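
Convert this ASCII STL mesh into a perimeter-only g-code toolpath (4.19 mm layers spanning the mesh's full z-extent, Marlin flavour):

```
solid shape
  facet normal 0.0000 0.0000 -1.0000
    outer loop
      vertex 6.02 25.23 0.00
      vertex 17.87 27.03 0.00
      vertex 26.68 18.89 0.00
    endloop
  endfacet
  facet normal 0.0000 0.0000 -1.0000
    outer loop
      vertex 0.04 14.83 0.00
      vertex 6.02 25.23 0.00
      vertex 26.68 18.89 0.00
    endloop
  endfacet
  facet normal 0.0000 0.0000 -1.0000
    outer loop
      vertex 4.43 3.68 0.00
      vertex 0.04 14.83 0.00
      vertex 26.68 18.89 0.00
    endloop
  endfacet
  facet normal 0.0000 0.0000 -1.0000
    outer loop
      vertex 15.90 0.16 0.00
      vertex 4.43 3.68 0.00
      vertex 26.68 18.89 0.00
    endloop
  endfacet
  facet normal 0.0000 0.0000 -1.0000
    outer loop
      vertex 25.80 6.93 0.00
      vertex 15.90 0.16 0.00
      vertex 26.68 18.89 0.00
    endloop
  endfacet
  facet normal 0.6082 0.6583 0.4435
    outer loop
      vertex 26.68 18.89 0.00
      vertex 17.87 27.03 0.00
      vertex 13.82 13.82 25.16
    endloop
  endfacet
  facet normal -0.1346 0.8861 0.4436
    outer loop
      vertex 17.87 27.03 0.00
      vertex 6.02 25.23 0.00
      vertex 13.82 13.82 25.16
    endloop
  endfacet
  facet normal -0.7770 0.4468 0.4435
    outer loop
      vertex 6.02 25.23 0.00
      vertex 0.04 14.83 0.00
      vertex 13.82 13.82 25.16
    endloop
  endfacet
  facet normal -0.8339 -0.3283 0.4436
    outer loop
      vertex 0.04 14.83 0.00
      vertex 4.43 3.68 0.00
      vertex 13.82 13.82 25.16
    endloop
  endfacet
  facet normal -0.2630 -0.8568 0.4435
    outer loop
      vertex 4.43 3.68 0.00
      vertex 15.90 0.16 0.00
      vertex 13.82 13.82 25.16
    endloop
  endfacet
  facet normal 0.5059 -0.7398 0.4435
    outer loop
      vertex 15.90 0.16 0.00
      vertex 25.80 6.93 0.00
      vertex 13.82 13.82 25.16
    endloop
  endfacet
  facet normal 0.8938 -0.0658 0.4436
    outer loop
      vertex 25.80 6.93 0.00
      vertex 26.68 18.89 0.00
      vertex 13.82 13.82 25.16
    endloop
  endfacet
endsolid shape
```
; perimeter-only toolpath
G21 ; units = mm
G90 ; absolute positioning
G28 ; home
; layer 1
G0 Z4.19
G0 X24.54 Y18.05
G1 X17.20 Y24.83
G1 X7.32 Y23.33
G1 X2.34 Y14.66
G1 X5.99 Y5.37
G1 X15.55 Y2.44
G1 X23.80 Y8.08
G1 X24.54 Y18.05
; layer 2
G0 Z8.39
G0 X22.39 Y17.20
G1 X16.52 Y22.63
G1 X8.62 Y21.43
G1 X4.63 Y14.49
G1 X7.56 Y7.06
G1 X15.21 Y4.71
G1 X21.81 Y9.23
G1 X22.39 Y17.20
; layer 3
G0 Z12.58
G0 X20.25 Y16.36
G1 X15.85 Y20.43
G1 X9.92 Y19.52
G1 X6.93 Y14.32
G1 X9.12 Y8.75
G1 X14.86 Y6.99
G1 X19.81 Y10.38
G1 X20.25 Y16.36
; layer 4
G0 Z16.77
G0 X18.11 Y15.51
G1 X15.17 Y18.22
G1 X11.22 Y17.62
G1 X9.23 Y14.16
G1 X10.69 Y10.44
G1 X14.51 Y9.27
G1 X17.81 Y11.52
G1 X18.11 Y15.51
; layer 5
G0 Z20.97
G0 X15.96 Y14.66
G1 X14.50 Y16.02
G1 X12.52 Y15.72
G1 X11.52 Y13.99
G1 X12.26 Y12.13
G1 X14.17 Y11.54
G1 X15.82 Y12.67
G1 X15.96 Y14.66
M2 ; end

The solid is a regular 7-sided pyramid, base circumscribed radius ≈ 13.8 mm, apex at z ≈ 25.2 mm. Slicing at Δz = 4.19 mm — 6 equal slices spanning the solid's height, so layer i sits at z = i·h/6 — gives 5 non-empty perimeters. Each is a 7-segment closed polygon; G0 lifts to the layer z and rapids to the start vertex, then G1 traces the edges. The cross-section shrinks linearly with z (the slice at the apex is degenerate and omitted).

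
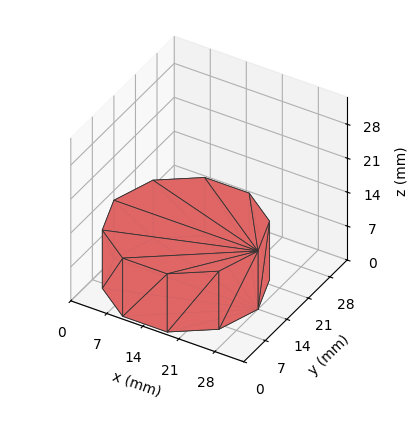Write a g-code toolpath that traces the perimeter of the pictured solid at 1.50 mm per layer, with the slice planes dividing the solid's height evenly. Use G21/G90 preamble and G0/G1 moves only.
Reading the render: the shape is a regular 10-sided prism (a cylinder approximated with 10 flat sides), circumscribed radius ≈ 14 mm, height ≈ 12 mm (dimensions read to the nearest mm from the axis ticks). For the g-code, the solid's height is divided into equal slices at the stated Δz and each level perimeter traced with G1 moves after a G0 lift.

; perimeter-only toolpath
G21 ; units = mm
G90 ; absolute positioning
G28 ; home
; layer 1
G0 Z1.50
G0 X28.00 Y14.00
G1 X25.33 Y22.23
G1 X18.33 Y27.31
G1 X9.67 Y27.31
G1 X2.67 Y22.23
G1 X0.00 Y14.00
G1 X2.67 Y5.77
G1 X9.67 Y0.69
G1 X18.33 Y0.69
G1 X25.33 Y5.77
G1 X28.00 Y14.00
; layer 2
G0 Z3.00
G0 X28.00 Y14.00
G1 X25.33 Y22.23
G1 X18.33 Y27.31
G1 X9.67 Y27.31
G1 X2.67 Y22.23
G1 X0.00 Y14.00
G1 X2.67 Y5.77
G1 X9.67 Y0.69
G1 X18.33 Y0.69
G1 X25.33 Y5.77
G1 X28.00 Y14.00
; layer 3
G0 Z4.50
G0 X28.00 Y14.00
G1 X25.33 Y22.23
G1 X18.33 Y27.31
G1 X9.67 Y27.31
G1 X2.67 Y22.23
G1 X0.00 Y14.00
G1 X2.67 Y5.77
G1 X9.67 Y0.69
G1 X18.33 Y0.69
G1 X25.33 Y5.77
G1 X28.00 Y14.00
; layer 4
G0 Z6.00
G0 X28.00 Y14.00
G1 X25.33 Y22.23
G1 X18.33 Y27.31
G1 X9.67 Y27.31
G1 X2.67 Y22.23
G1 X0.00 Y14.00
G1 X2.67 Y5.77
G1 X9.67 Y0.69
G1 X18.33 Y0.69
G1 X25.33 Y5.77
G1 X28.00 Y14.00
; layer 5
G0 Z7.50
G0 X28.00 Y14.00
G1 X25.33 Y22.23
G1 X18.33 Y27.31
G1 X9.67 Y27.31
G1 X2.67 Y22.23
G1 X0.00 Y14.00
G1 X2.67 Y5.77
G1 X9.67 Y0.69
G1 X18.33 Y0.69
G1 X25.33 Y5.77
G1 X28.00 Y14.00
; layer 6
G0 Z9.00
G0 X28.00 Y14.00
G1 X25.33 Y22.23
G1 X18.33 Y27.31
G1 X9.67 Y27.31
G1 X2.67 Y22.23
G1 X0.00 Y14.00
G1 X2.67 Y5.77
G1 X9.67 Y0.69
G1 X18.33 Y0.69
G1 X25.33 Y5.77
G1 X28.00 Y14.00
; layer 7
G0 Z10.50
G0 X28.00 Y14.00
G1 X25.33 Y22.23
G1 X18.33 Y27.31
G1 X9.67 Y27.31
G1 X2.67 Y22.23
G1 X0.00 Y14.00
G1 X2.67 Y5.77
G1 X9.67 Y0.69
G1 X18.33 Y0.69
G1 X25.33 Y5.77
G1 X28.00 Y14.00
; layer 8
G0 Z12.00
G0 X28.00 Y14.00
G1 X25.33 Y22.23
G1 X18.33 Y27.31
G1 X9.67 Y27.31
G1 X2.67 Y22.23
G1 X0.00 Y14.00
G1 X2.67 Y5.77
G1 X9.67 Y0.69
G1 X18.33 Y0.69
G1 X25.33 Y5.77
G1 X28.00 Y14.00
M2 ; end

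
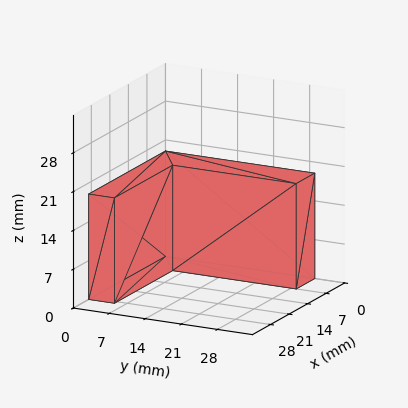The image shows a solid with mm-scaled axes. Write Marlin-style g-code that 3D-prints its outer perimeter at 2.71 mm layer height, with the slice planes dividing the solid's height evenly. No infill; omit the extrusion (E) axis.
Reading the render: the shape is an L-shaped prism: outer 29 × 29 mm, arm thicknesses ≈ 5 mm (horizontal) and 7 mm (vertical), extruded 19 mm in z (dimensions read to the nearest mm from the axis ticks). For the g-code, the solid's height is divided into equal slices at the stated Δz and each level perimeter traced with G1 moves after a G0 lift.

; perimeter-only toolpath
G21 ; units = mm
G90 ; absolute positioning
G28 ; home
; layer 1
G0 Z2.71
G0 X0.00 Y0.00
G1 X29.00 Y0.00
G1 X29.00 Y5.00
G1 X7.00 Y5.00
G1 X7.00 Y29.00
G1 X0.00 Y29.00
G1 X0.00 Y0.00
; layer 2
G0 Z5.43
G0 X0.00 Y0.00
G1 X29.00 Y0.00
G1 X29.00 Y5.00
G1 X7.00 Y5.00
G1 X7.00 Y29.00
G1 X0.00 Y29.00
G1 X0.00 Y0.00
; layer 3
G0 Z8.14
G0 X0.00 Y0.00
G1 X29.00 Y0.00
G1 X29.00 Y5.00
G1 X7.00 Y5.00
G1 X7.00 Y29.00
G1 X0.00 Y29.00
G1 X0.00 Y0.00
; layer 4
G0 Z10.86
G0 X0.00 Y0.00
G1 X29.00 Y0.00
G1 X29.00 Y5.00
G1 X7.00 Y5.00
G1 X7.00 Y29.00
G1 X0.00 Y29.00
G1 X0.00 Y0.00
; layer 5
G0 Z13.57
G0 X0.00 Y0.00
G1 X29.00 Y0.00
G1 X29.00 Y5.00
G1 X7.00 Y5.00
G1 X7.00 Y29.00
G1 X0.00 Y29.00
G1 X0.00 Y0.00
; layer 6
G0 Z16.29
G0 X0.00 Y0.00
G1 X29.00 Y0.00
G1 X29.00 Y5.00
G1 X7.00 Y5.00
G1 X7.00 Y29.00
G1 X0.00 Y29.00
G1 X0.00 Y0.00
; layer 7
G0 Z19.00
G0 X0.00 Y0.00
G1 X29.00 Y0.00
G1 X29.00 Y5.00
G1 X7.00 Y5.00
G1 X7.00 Y29.00
G1 X0.00 Y29.00
G1 X0.00 Y0.00
M2 ; end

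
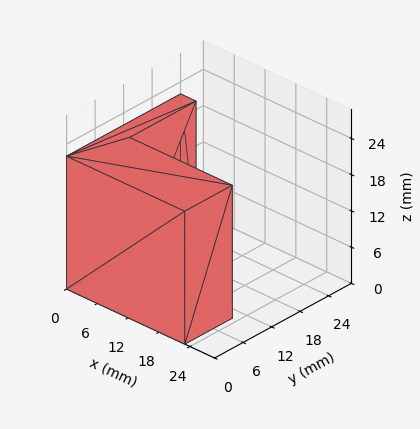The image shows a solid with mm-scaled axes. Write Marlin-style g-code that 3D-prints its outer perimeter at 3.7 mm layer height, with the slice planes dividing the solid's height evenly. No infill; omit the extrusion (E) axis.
Reading the render: the shape is an L-shaped prism: outer 23 × 24 mm, arm thicknesses ≈ 10 mm (horizontal) and 3 mm (vertical), extruded 22 mm in z (dimensions read to the nearest mm from the axis ticks). For the g-code, the solid's height is divided into equal slices at the stated Δz and each level perimeter traced with G1 moves after a G0 lift.

; perimeter-only toolpath
G21 ; units = mm
G90 ; absolute positioning
G28 ; home
; layer 1
G0 Z3.7
G0 X0.0 Y0.0
G1 X23.0 Y0.0
G1 X23.0 Y10.0
G1 X3.0 Y10.0
G1 X3.0 Y24.0
G1 X0.0 Y24.0
G1 X0.0 Y0.0
; layer 2
G0 Z7.3
G0 X0.0 Y0.0
G1 X23.0 Y0.0
G1 X23.0 Y10.0
G1 X3.0 Y10.0
G1 X3.0 Y24.0
G1 X0.0 Y24.0
G1 X0.0 Y0.0
; layer 3
G0 Z11.0
G0 X0.0 Y0.0
G1 X23.0 Y0.0
G1 X23.0 Y10.0
G1 X3.0 Y10.0
G1 X3.0 Y24.0
G1 X0.0 Y24.0
G1 X0.0 Y0.0
; layer 4
G0 Z14.7
G0 X0.0 Y0.0
G1 X23.0 Y0.0
G1 X23.0 Y10.0
G1 X3.0 Y10.0
G1 X3.0 Y24.0
G1 X0.0 Y24.0
G1 X0.0 Y0.0
; layer 5
G0 Z18.3
G0 X0.0 Y0.0
G1 X23.0 Y0.0
G1 X23.0 Y10.0
G1 X3.0 Y10.0
G1 X3.0 Y24.0
G1 X0.0 Y24.0
G1 X0.0 Y0.0
; layer 6
G0 Z22.0
G0 X0.0 Y0.0
G1 X23.0 Y0.0
G1 X23.0 Y10.0
G1 X3.0 Y10.0
G1 X3.0 Y24.0
G1 X0.0 Y24.0
G1 X0.0 Y0.0
M2 ; end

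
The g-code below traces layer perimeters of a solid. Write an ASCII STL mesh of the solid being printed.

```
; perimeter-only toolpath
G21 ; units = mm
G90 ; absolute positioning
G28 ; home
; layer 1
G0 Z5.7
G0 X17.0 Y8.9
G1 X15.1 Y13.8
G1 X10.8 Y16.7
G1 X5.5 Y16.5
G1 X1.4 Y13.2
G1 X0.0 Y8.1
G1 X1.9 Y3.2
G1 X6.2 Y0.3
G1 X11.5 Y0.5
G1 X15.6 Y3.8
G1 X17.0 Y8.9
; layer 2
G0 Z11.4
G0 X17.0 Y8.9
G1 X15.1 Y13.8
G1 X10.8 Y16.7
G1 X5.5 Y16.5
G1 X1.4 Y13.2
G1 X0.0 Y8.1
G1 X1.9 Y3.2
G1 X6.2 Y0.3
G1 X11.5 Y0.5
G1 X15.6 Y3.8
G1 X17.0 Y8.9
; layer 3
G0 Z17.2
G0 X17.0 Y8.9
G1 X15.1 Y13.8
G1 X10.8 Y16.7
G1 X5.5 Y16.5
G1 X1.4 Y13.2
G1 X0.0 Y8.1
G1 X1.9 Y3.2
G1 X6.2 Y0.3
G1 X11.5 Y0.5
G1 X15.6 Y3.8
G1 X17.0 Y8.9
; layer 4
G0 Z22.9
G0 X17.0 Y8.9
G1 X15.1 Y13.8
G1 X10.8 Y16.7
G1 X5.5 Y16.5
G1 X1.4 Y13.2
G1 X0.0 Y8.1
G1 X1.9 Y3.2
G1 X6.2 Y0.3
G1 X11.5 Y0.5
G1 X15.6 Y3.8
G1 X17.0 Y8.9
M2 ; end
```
solid part
  facet normal 0.0000 0.0000 -1.0000
    outer loop
      vertex 10.8 16.7 0.0
      vertex 15.1 13.8 0.0
      vertex 17.0 8.9 0.0
    endloop
  endfacet
  facet normal 0.0000 0.0000 -1.0000
    outer loop
      vertex 5.5 16.5 0.0
      vertex 10.8 16.7 0.0
      vertex 17.0 8.9 0.0
    endloop
  endfacet
  facet normal 0.0000 0.0000 -1.0000
    outer loop
      vertex 1.4 13.2 0.0
      vertex 5.5 16.5 0.0
      vertex 17.0 8.9 0.0
    endloop
  endfacet
  facet normal 0.0000 0.0000 -1.0000
    outer loop
      vertex 0.0 8.1 0.0
      vertex 1.4 13.2 0.0
      vertex 17.0 8.9 0.0
    endloop
  endfacet
  facet normal 0.0000 0.0000 -1.0000
    outer loop
      vertex 1.9 3.2 0.0
      vertex 0.0 8.1 0.0
      vertex 17.0 8.9 0.0
    endloop
  endfacet
  facet normal 0.0000 0.0000 -1.0000
    outer loop
      vertex 6.2 0.3 0.0
      vertex 1.9 3.2 0.0
      vertex 17.0 8.9 0.0
    endloop
  endfacet
  facet normal 0.0000 0.0000 -1.0000
    outer loop
      vertex 11.5 0.5 0.0
      vertex 6.2 0.3 0.0
      vertex 17.0 8.9 0.0
    endloop
  endfacet
  facet normal 0.0000 0.0000 -1.0000
    outer loop
      vertex 15.6 3.8 0.0
      vertex 11.5 0.5 0.0
      vertex 17.0 8.9 0.0
    endloop
  endfacet
  facet normal 0.0000 0.0000 1.0000
    outer loop
      vertex 17.0 8.9 22.9
      vertex 15.1 13.8 22.9
      vertex 10.8 16.7 22.9
    endloop
  endfacet
  facet normal 0.0000 0.0000 1.0000
    outer loop
      vertex 17.0 8.9 22.9
      vertex 10.8 16.7 22.9
      vertex 5.5 16.5 22.9
    endloop
  endfacet
  facet normal 0.0000 0.0000 1.0000
    outer loop
      vertex 17.0 8.9 22.9
      vertex 5.5 16.5 22.9
      vertex 1.4 13.2 22.9
    endloop
  endfacet
  facet normal 0.0000 0.0000 1.0000
    outer loop
      vertex 17.0 8.9 22.9
      vertex 1.4 13.2 22.9
      vertex 0.0 8.1 22.9
    endloop
  endfacet
  facet normal 0.0000 0.0000 1.0000
    outer loop
      vertex 17.0 8.9 22.9
      vertex 0.0 8.1 22.9
      vertex 1.9 3.2 22.9
    endloop
  endfacet
  facet normal 0.0000 0.0000 1.0000
    outer loop
      vertex 17.0 8.9 22.9
      vertex 1.9 3.2 22.9
      vertex 6.2 0.3 22.9
    endloop
  endfacet
  facet normal 0.0000 0.0000 1.0000
    outer loop
      vertex 17.0 8.9 22.9
      vertex 6.2 0.3 22.9
      vertex 11.5 0.5 22.9
    endloop
  endfacet
  facet normal 0.0000 0.0000 1.0000
    outer loop
      vertex 17.0 8.9 22.9
      vertex 11.5 0.5 22.9
      vertex 15.6 3.8 22.9
    endloop
  endfacet
  facet normal 0.9324 0.3615 0.0000
    outer loop
      vertex 17.0 8.9 0.0
      vertex 15.1 13.8 0.0
      vertex 15.1 13.8 22.9
    endloop
  endfacet
  facet normal 0.9324 0.3615 0.0000
    outer loop
      vertex 17.0 8.9 0.0
      vertex 15.1 13.8 22.9
      vertex 17.0 8.9 22.9
    endloop
  endfacet
  facet normal 0.5591 0.8291 0.0000
    outer loop
      vertex 15.1 13.8 0.0
      vertex 10.8 16.7 0.0
      vertex 10.8 16.7 22.9
    endloop
  endfacet
  facet normal 0.5591 0.8291 0.0000
    outer loop
      vertex 15.1 13.8 0.0
      vertex 10.8 16.7 22.9
      vertex 15.1 13.8 22.9
    endloop
  endfacet
  facet normal -0.0377 0.9993 0.0000
    outer loop
      vertex 10.8 16.7 0.0
      vertex 5.5 16.5 0.0
      vertex 5.5 16.5 22.9
    endloop
  endfacet
  facet normal -0.0377 0.9993 0.0000
    outer loop
      vertex 10.8 16.7 0.0
      vertex 5.5 16.5 22.9
      vertex 10.8 16.7 22.9
    endloop
  endfacet
  facet normal -0.6270 0.7790 0.0000
    outer loop
      vertex 5.5 16.5 0.0
      vertex 1.4 13.2 0.0
      vertex 1.4 13.2 22.9
    endloop
  endfacet
  facet normal -0.6270 0.7790 0.0000
    outer loop
      vertex 5.5 16.5 0.0
      vertex 1.4 13.2 22.9
      vertex 5.5 16.5 22.9
    endloop
  endfacet
  facet normal -0.9643 0.2647 0.0000
    outer loop
      vertex 1.4 13.2 0.0
      vertex 0.0 8.1 0.0
      vertex 0.0 8.1 22.9
    endloop
  endfacet
  facet normal -0.9643 0.2647 0.0000
    outer loop
      vertex 1.4 13.2 0.0
      vertex 0.0 8.1 22.9
      vertex 1.4 13.2 22.9
    endloop
  endfacet
  facet normal -0.9324 -0.3615 0.0000
    outer loop
      vertex 0.0 8.1 0.0
      vertex 1.9 3.2 0.0
      vertex 1.9 3.2 22.9
    endloop
  endfacet
  facet normal -0.9324 -0.3615 0.0000
    outer loop
      vertex 0.0 8.1 0.0
      vertex 1.9 3.2 22.9
      vertex 0.0 8.1 22.9
    endloop
  endfacet
  facet normal -0.5591 -0.8291 0.0000
    outer loop
      vertex 1.9 3.2 0.0
      vertex 6.2 0.3 0.0
      vertex 6.2 0.3 22.9
    endloop
  endfacet
  facet normal -0.5591 -0.8291 0.0000
    outer loop
      vertex 1.9 3.2 0.0
      vertex 6.2 0.3 22.9
      vertex 1.9 3.2 22.9
    endloop
  endfacet
  facet normal 0.0377 -0.9993 0.0000
    outer loop
      vertex 6.2 0.3 0.0
      vertex 11.5 0.5 0.0
      vertex 11.5 0.5 22.9
    endloop
  endfacet
  facet normal 0.0377 -0.9993 0.0000
    outer loop
      vertex 6.2 0.3 0.0
      vertex 11.5 0.5 22.9
      vertex 6.2 0.3 22.9
    endloop
  endfacet
  facet normal 0.6270 -0.7790 0.0000
    outer loop
      vertex 11.5 0.5 0.0
      vertex 15.6 3.8 0.0
      vertex 15.6 3.8 22.9
    endloop
  endfacet
  facet normal 0.6270 -0.7790 0.0000
    outer loop
      vertex 11.5 0.5 0.0
      vertex 15.6 3.8 22.9
      vertex 11.5 0.5 22.9
    endloop
  endfacet
  facet normal 0.9643 -0.2647 0.0000
    outer loop
      vertex 15.6 3.8 0.0
      vertex 17.0 8.9 0.0
      vertex 17.0 8.9 22.9
    endloop
  endfacet
  facet normal 0.9643 -0.2647 0.0000
    outer loop
      vertex 15.6 3.8 0.0
      vertex 17.0 8.9 22.9
      vertex 15.6 3.8 22.9
    endloop
  endfacet
endsolid part

The G0 Z moves step by Δz≈5.7 mm. Every layer's G1 loop is the same polygon, so the solid is a straight extrusion of it from z=0 to z≈22.9. Closing with flat bottom and top caps and triangulating gives 36 facets — a regular 10-sided prism (a cylinder approximated with 10 flat sides), circumscribed radius ≈ 8.5 mm, height ≈ 22.9 mm.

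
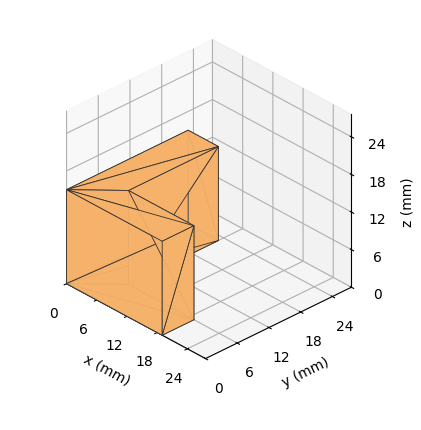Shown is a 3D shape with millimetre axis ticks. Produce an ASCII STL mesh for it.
Reading the render: the shape is an L-shaped prism: outer 19 × 23 mm, arm thicknesses ≈ 6 mm (horizontal) and 6 mm (vertical), extruded 15 mm in z (dimensions read to the nearest mm from the axis ticks). For the STL, each face is triangulated and given an outward normal.

solid part
  facet normal 0.0000 0.0000 -1.0000
    outer loop
      vertex 19.0 6.0 0.0
      vertex 19.0 0.0 0.0
      vertex 0.0 0.0 0.0
    endloop
  endfacet
  facet normal 0.0000 0.0000 -1.0000
    outer loop
      vertex 6.0 6.0 0.0
      vertex 19.0 6.0 0.0
      vertex 0.0 0.0 0.0
    endloop
  endfacet
  facet normal 0.0000 0.0000 -1.0000
    outer loop
      vertex 6.0 23.0 0.0
      vertex 6.0 6.0 0.0
      vertex 0.0 0.0 0.0
    endloop
  endfacet
  facet normal 0.0000 0.0000 -1.0000
    outer loop
      vertex 0.0 23.0 0.0
      vertex 6.0 23.0 0.0
      vertex 0.0 0.0 0.0
    endloop
  endfacet
  facet normal 0.0000 0.0000 1.0000
    outer loop
      vertex 0.0 0.0 15.0
      vertex 19.0 0.0 15.0
      vertex 19.0 6.0 15.0
    endloop
  endfacet
  facet normal 0.0000 0.0000 1.0000
    outer loop
      vertex 0.0 0.0 15.0
      vertex 19.0 6.0 15.0
      vertex 6.0 6.0 15.0
    endloop
  endfacet
  facet normal 0.0000 0.0000 1.0000
    outer loop
      vertex 0.0 0.0 15.0
      vertex 6.0 6.0 15.0
      vertex 6.0 23.0 15.0
    endloop
  endfacet
  facet normal 0.0000 0.0000 1.0000
    outer loop
      vertex 0.0 0.0 15.0
      vertex 6.0 23.0 15.0
      vertex 0.0 23.0 15.0
    endloop
  endfacet
  facet normal 0.0000 -1.0000 0.0000
    outer loop
      vertex 0.0 0.0 0.0
      vertex 19.0 0.0 0.0
      vertex 19.0 0.0 15.0
    endloop
  endfacet
  facet normal 0.0000 -1.0000 0.0000
    outer loop
      vertex 0.0 0.0 0.0
      vertex 19.0 0.0 15.0
      vertex 0.0 0.0 15.0
    endloop
  endfacet
  facet normal 1.0000 0.0000 0.0000
    outer loop
      vertex 19.0 0.0 0.0
      vertex 19.0 6.0 0.0
      vertex 19.0 6.0 15.0
    endloop
  endfacet
  facet normal 1.0000 0.0000 0.0000
    outer loop
      vertex 19.0 0.0 0.0
      vertex 19.0 6.0 15.0
      vertex 19.0 0.0 15.0
    endloop
  endfacet
  facet normal 0.0000 1.0000 0.0000
    outer loop
      vertex 19.0 6.0 0.0
      vertex 6.0 6.0 0.0
      vertex 6.0 6.0 15.0
    endloop
  endfacet
  facet normal 0.0000 1.0000 0.0000
    outer loop
      vertex 19.0 6.0 0.0
      vertex 6.0 6.0 15.0
      vertex 19.0 6.0 15.0
    endloop
  endfacet
  facet normal 1.0000 0.0000 0.0000
    outer loop
      vertex 6.0 6.0 0.0
      vertex 6.0 23.0 0.0
      vertex 6.0 23.0 15.0
    endloop
  endfacet
  facet normal 1.0000 0.0000 0.0000
    outer loop
      vertex 6.0 6.0 0.0
      vertex 6.0 23.0 15.0
      vertex 6.0 6.0 15.0
    endloop
  endfacet
  facet normal 0.0000 1.0000 0.0000
    outer loop
      vertex 6.0 23.0 0.0
      vertex 0.0 23.0 0.0
      vertex 0.0 23.0 15.0
    endloop
  endfacet
  facet normal 0.0000 1.0000 0.0000
    outer loop
      vertex 6.0 23.0 0.0
      vertex 0.0 23.0 15.0
      vertex 6.0 23.0 15.0
    endloop
  endfacet
  facet normal -1.0000 0.0000 0.0000
    outer loop
      vertex 0.0 23.0 0.0
      vertex 0.0 0.0 0.0
      vertex 0.0 0.0 15.0
    endloop
  endfacet
  facet normal -1.0000 0.0000 0.0000
    outer loop
      vertex 0.0 23.0 0.0
      vertex 0.0 0.0 15.0
      vertex 0.0 23.0 15.0
    endloop
  endfacet
endsolid part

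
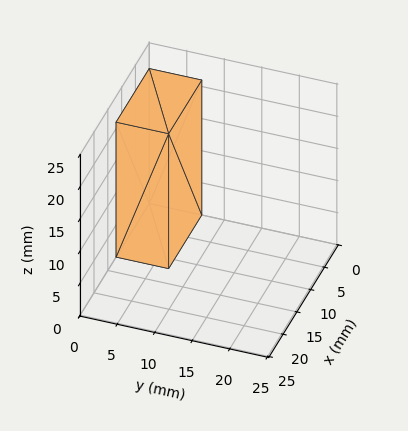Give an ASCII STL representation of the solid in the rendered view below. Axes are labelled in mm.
Reading the render: the shape is a rectangular box, roughly 12 × 7 mm footprint and 21 mm tall (dimensions read to the nearest mm from the axis ticks). For the STL, each face is triangulated and given an outward normal.

solid part
  facet normal 0.0000 0.0000 -1.0000
    outer loop
      vertex 12.00 7.00 0.00
      vertex 12.00 0.00 0.00
      vertex 0.00 0.00 0.00
    endloop
  endfacet
  facet normal 0.0000 0.0000 -1.0000
    outer loop
      vertex 0.00 7.00 0.00
      vertex 12.00 7.00 0.00
      vertex 0.00 0.00 0.00
    endloop
  endfacet
  facet normal 0.0000 0.0000 1.0000
    outer loop
      vertex 0.00 0.00 21.00
      vertex 12.00 0.00 21.00
      vertex 12.00 7.00 21.00
    endloop
  endfacet
  facet normal 0.0000 0.0000 1.0000
    outer loop
      vertex 0.00 0.00 21.00
      vertex 12.00 7.00 21.00
      vertex 0.00 7.00 21.00
    endloop
  endfacet
  facet normal 0.0000 -1.0000 0.0000
    outer loop
      vertex 0.00 0.00 0.00
      vertex 12.00 0.00 0.00
      vertex 12.00 0.00 21.00
    endloop
  endfacet
  facet normal 0.0000 -1.0000 0.0000
    outer loop
      vertex 0.00 0.00 0.00
      vertex 12.00 0.00 21.00
      vertex 0.00 0.00 21.00
    endloop
  endfacet
  facet normal 0.0000 1.0000 0.0000
    outer loop
      vertex 12.00 7.00 21.00
      vertex 12.00 7.00 0.00
      vertex 0.00 7.00 0.00
    endloop
  endfacet
  facet normal 0.0000 1.0000 0.0000
    outer loop
      vertex 0.00 7.00 21.00
      vertex 12.00 7.00 21.00
      vertex 0.00 7.00 0.00
    endloop
  endfacet
  facet normal -1.0000 0.0000 0.0000
    outer loop
      vertex 0.00 7.00 21.00
      vertex 0.00 7.00 0.00
      vertex 0.00 0.00 0.00
    endloop
  endfacet
  facet normal -1.0000 0.0000 0.0000
    outer loop
      vertex 0.00 0.00 21.00
      vertex 0.00 7.00 21.00
      vertex 0.00 0.00 0.00
    endloop
  endfacet
  facet normal 1.0000 0.0000 0.0000
    outer loop
      vertex 12.00 0.00 0.00
      vertex 12.00 7.00 0.00
      vertex 12.00 7.00 21.00
    endloop
  endfacet
  facet normal 1.0000 0.0000 0.0000
    outer loop
      vertex 12.00 0.00 0.00
      vertex 12.00 7.00 21.00
      vertex 12.00 0.00 21.00
    endloop
  endfacet
endsolid part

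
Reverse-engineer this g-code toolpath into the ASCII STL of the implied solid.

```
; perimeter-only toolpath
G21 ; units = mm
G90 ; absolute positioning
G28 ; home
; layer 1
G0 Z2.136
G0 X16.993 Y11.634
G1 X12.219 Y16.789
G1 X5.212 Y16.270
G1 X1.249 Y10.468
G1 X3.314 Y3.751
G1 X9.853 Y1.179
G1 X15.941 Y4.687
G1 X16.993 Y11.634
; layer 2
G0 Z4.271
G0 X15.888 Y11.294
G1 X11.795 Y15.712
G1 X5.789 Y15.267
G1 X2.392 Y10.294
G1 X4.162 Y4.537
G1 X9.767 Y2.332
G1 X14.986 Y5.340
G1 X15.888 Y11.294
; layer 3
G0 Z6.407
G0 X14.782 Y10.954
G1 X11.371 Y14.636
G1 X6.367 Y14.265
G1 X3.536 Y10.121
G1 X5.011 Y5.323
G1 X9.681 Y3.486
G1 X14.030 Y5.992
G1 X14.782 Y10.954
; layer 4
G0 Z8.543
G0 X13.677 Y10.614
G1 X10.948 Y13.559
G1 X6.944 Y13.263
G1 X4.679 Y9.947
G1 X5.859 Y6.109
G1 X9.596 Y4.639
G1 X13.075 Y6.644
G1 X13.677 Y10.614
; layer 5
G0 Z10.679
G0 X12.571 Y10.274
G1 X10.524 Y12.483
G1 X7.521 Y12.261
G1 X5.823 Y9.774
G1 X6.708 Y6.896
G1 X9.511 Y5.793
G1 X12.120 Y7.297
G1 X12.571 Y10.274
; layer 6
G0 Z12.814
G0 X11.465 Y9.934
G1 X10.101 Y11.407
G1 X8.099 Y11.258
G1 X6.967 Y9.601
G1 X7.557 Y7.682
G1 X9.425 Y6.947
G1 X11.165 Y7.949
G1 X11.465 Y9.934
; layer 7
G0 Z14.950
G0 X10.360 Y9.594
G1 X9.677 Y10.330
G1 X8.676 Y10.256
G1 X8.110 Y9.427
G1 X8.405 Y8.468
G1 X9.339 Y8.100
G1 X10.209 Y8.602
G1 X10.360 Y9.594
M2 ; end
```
solid part
  facet normal 0.0000 0.0000 -1.0000
    outer loop
      vertex 4.634 17.272 0.000
      vertex 12.642 17.865 0.000
      vertex 18.099 11.974 0.000
    endloop
  endfacet
  facet normal 0.0000 0.0000 -1.0000
    outer loop
      vertex 0.105 10.641 0.000
      vertex 4.634 17.272 0.000
      vertex 18.099 11.974 0.000
    endloop
  endfacet
  facet normal 0.0000 0.0000 -1.0000
    outer loop
      vertex 2.465 2.965 0.000
      vertex 0.105 10.641 0.000
      vertex 18.099 11.974 0.000
    endloop
  endfacet
  facet normal 0.0000 0.0000 -1.0000
    outer loop
      vertex 9.938 0.025 0.000
      vertex 2.465 2.965 0.000
      vertex 18.099 11.974 0.000
    endloop
  endfacet
  facet normal 0.0000 0.0000 -1.0000
    outer loop
      vertex 16.896 4.035 0.000
      vertex 9.938 0.025 0.000
      vertex 18.099 11.974 0.000
    endloop
  endfacet
  facet normal 0.6593 0.6107 0.4385
    outer loop
      vertex 18.099 11.974 0.000
      vertex 12.642 17.865 0.000
      vertex 9.254 9.254 17.086
    endloop
  endfacet
  facet normal -0.0664 0.8963 0.4385
    outer loop
      vertex 12.642 17.865 0.000
      vertex 4.634 17.272 0.000
      vertex 9.254 9.254 17.086
    endloop
  endfacet
  facet normal -0.7421 0.5069 0.4385
    outer loop
      vertex 4.634 17.272 0.000
      vertex 0.105 10.641 0.000
      vertex 9.254 9.254 17.086
    endloop
  endfacet
  facet normal -0.8590 -0.2641 0.4385
    outer loop
      vertex 0.105 10.641 0.000
      vertex 2.465 2.965 0.000
      vertex 9.254 9.254 17.086
    endloop
  endfacet
  facet normal -0.3290 -0.8363 0.4386
    outer loop
      vertex 2.465 2.965 0.000
      vertex 9.938 0.025 0.000
      vertex 9.254 9.254 17.086
    endloop
  endfacet
  facet normal 0.4487 -0.7787 0.4386
    outer loop
      vertex 9.938 0.025 0.000
      vertex 16.896 4.035 0.000
      vertex 9.254 9.254 17.086
    endloop
  endfacet
  facet normal 0.8886 -0.1346 0.4386
    outer loop
      vertex 16.896 4.035 0.000
      vertex 18.099 11.974 0.000
      vertex 9.254 9.254 17.086
    endloop
  endfacet
endsolid part

The G0 Z moves step by Δz≈2.136 mm. The G1 loops shrink linearly with z, so the solid tapers from its base footprint up to z≈17.1. Closing with a flat bottom cap and the tapered top and triangulating gives 12 facets — a regular 7-sided pyramid, base circumscribed radius ≈ 9.25 mm, apex at z ≈ 17.1 mm.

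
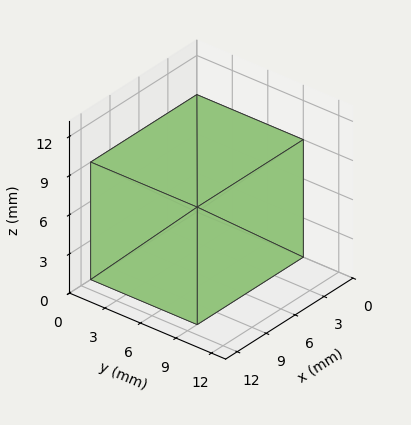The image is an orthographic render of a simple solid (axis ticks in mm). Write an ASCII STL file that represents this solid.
Reading the render: the shape is a rectangular box, roughly 11 × 9 mm footprint and 9 mm tall (dimensions read to the nearest mm from the axis ticks). For the STL, each face is triangulated and given an outward normal.

solid part
  facet normal 0.0000 0.0000 -1.0000
    outer loop
      vertex 11.0 9.0 0.0
      vertex 11.0 0.0 0.0
      vertex 0.0 0.0 0.0
    endloop
  endfacet
  facet normal 0.0000 0.0000 -1.0000
    outer loop
      vertex 0.0 9.0 0.0
      vertex 11.0 9.0 0.0
      vertex 0.0 0.0 0.0
    endloop
  endfacet
  facet normal 0.0000 0.0000 1.0000
    outer loop
      vertex 0.0 0.0 9.0
      vertex 11.0 0.0 9.0
      vertex 11.0 9.0 9.0
    endloop
  endfacet
  facet normal 0.0000 0.0000 1.0000
    outer loop
      vertex 0.0 0.0 9.0
      vertex 11.0 9.0 9.0
      vertex 0.0 9.0 9.0
    endloop
  endfacet
  facet normal 0.0000 -1.0000 0.0000
    outer loop
      vertex 0.0 0.0 0.0
      vertex 11.0 0.0 0.0
      vertex 11.0 0.0 9.0
    endloop
  endfacet
  facet normal 0.0000 -1.0000 0.0000
    outer loop
      vertex 0.0 0.0 0.0
      vertex 11.0 0.0 9.0
      vertex 0.0 0.0 9.0
    endloop
  endfacet
  facet normal 0.0000 1.0000 0.0000
    outer loop
      vertex 11.0 9.0 9.0
      vertex 11.0 9.0 0.0
      vertex 0.0 9.0 0.0
    endloop
  endfacet
  facet normal 0.0000 1.0000 0.0000
    outer loop
      vertex 0.0 9.0 9.0
      vertex 11.0 9.0 9.0
      vertex 0.0 9.0 0.0
    endloop
  endfacet
  facet normal -1.0000 0.0000 0.0000
    outer loop
      vertex 0.0 9.0 9.0
      vertex 0.0 9.0 0.0
      vertex 0.0 0.0 0.0
    endloop
  endfacet
  facet normal -1.0000 0.0000 0.0000
    outer loop
      vertex 0.0 0.0 9.0
      vertex 0.0 9.0 9.0
      vertex 0.0 0.0 0.0
    endloop
  endfacet
  facet normal 1.0000 0.0000 0.0000
    outer loop
      vertex 11.0 0.0 0.0
      vertex 11.0 9.0 0.0
      vertex 11.0 9.0 9.0
    endloop
  endfacet
  facet normal 1.0000 0.0000 0.0000
    outer loop
      vertex 11.0 0.0 0.0
      vertex 11.0 9.0 9.0
      vertex 11.0 0.0 9.0
    endloop
  endfacet
endsolid part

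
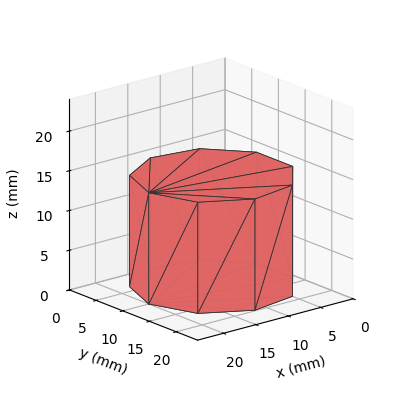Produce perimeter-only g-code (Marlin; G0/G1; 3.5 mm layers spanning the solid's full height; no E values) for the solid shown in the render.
Reading the render: the shape is a regular 9-sided prism (a cylinder approximated with 9 flat sides), circumscribed radius ≈ 10 mm, height ≈ 14 mm (dimensions read to the nearest mm from the axis ticks). For the g-code, the solid's height is divided into equal slices at the stated Δz and each level perimeter traced with G1 moves after a G0 lift.

; perimeter-only toolpath
G21 ; units = mm
G90 ; absolute positioning
G28 ; home
; layer 1
G0 Z3.5
G0 X20.0 Y10.0
G1 X17.7 Y16.4
G1 X11.7 Y19.8
G1 X5.0 Y18.7
G1 X0.6 Y13.4
G1 X0.6 Y6.6
G1 X5.0 Y1.3
G1 X11.7 Y0.2
G1 X17.7 Y3.6
G1 X20.0 Y10.0
; layer 2
G0 Z7.0
G0 X20.0 Y10.0
G1 X17.7 Y16.4
G1 X11.7 Y19.8
G1 X5.0 Y18.7
G1 X0.6 Y13.4
G1 X0.6 Y6.6
G1 X5.0 Y1.3
G1 X11.7 Y0.2
G1 X17.7 Y3.6
G1 X20.0 Y10.0
; layer 3
G0 Z10.5
G0 X20.0 Y10.0
G1 X17.7 Y16.4
G1 X11.7 Y19.8
G1 X5.0 Y18.7
G1 X0.6 Y13.4
G1 X0.6 Y6.6
G1 X5.0 Y1.3
G1 X11.7 Y0.2
G1 X17.7 Y3.6
G1 X20.0 Y10.0
; layer 4
G0 Z14.0
G0 X20.0 Y10.0
G1 X17.7 Y16.4
G1 X11.7 Y19.8
G1 X5.0 Y18.7
G1 X0.6 Y13.4
G1 X0.6 Y6.6
G1 X5.0 Y1.3
G1 X11.7 Y0.2
G1 X17.7 Y3.6
G1 X20.0 Y10.0
M2 ; end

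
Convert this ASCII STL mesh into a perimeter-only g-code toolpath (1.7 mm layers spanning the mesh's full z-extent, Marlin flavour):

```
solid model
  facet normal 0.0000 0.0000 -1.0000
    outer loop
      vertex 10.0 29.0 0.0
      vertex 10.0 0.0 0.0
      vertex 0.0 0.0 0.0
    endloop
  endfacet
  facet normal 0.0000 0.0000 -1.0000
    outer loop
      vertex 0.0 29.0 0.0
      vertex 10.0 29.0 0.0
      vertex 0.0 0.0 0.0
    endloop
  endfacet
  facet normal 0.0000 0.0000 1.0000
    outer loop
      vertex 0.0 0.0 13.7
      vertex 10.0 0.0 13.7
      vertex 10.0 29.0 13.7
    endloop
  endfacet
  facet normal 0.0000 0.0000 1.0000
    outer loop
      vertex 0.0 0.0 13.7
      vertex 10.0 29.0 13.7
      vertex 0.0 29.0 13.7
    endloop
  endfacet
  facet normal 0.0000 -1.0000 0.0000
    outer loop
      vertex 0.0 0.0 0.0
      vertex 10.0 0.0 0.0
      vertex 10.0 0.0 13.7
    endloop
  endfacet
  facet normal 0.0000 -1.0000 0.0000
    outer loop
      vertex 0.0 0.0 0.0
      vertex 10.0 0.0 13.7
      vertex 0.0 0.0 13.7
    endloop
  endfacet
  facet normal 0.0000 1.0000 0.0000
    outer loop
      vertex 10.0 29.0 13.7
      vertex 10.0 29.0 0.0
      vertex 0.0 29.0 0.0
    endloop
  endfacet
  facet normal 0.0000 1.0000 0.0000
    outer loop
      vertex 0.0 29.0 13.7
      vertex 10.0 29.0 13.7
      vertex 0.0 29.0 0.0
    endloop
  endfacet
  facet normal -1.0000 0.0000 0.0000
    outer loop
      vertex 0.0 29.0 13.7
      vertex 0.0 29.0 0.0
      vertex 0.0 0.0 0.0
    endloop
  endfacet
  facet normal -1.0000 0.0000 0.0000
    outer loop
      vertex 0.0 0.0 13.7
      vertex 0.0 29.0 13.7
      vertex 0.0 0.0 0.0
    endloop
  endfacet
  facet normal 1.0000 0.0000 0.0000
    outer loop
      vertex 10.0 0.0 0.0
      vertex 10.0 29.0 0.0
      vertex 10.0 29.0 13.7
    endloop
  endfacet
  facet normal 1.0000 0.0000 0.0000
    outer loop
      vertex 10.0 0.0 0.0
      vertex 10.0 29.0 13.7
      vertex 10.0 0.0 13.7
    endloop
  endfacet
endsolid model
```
; perimeter-only toolpath
G21 ; units = mm
G90 ; absolute positioning
G28 ; home
; layer 1
G0 Z1.7
G0 X0.0 Y0.0
G1 X10.0 Y0.0
G1 X10.0 Y29.0
G1 X0.0 Y29.0
G1 X0.0 Y0.0
; layer 2
G0 Z3.4
G0 X0.0 Y0.0
G1 X10.0 Y0.0
G1 X10.0 Y29.0
G1 X0.0 Y29.0
G1 X0.0 Y0.0
; layer 3
G0 Z5.1
G0 X0.0 Y0.0
G1 X10.0 Y0.0
G1 X10.0 Y29.0
G1 X0.0 Y29.0
G1 X0.0 Y0.0
; layer 4
G0 Z6.8
G0 X0.0 Y0.0
G1 X10.0 Y0.0
G1 X10.0 Y29.0
G1 X0.0 Y29.0
G1 X0.0 Y0.0
; layer 5
G0 Z8.6
G0 X0.0 Y0.0
G1 X10.0 Y0.0
G1 X10.0 Y29.0
G1 X0.0 Y29.0
G1 X0.0 Y0.0
; layer 6
G0 Z10.3
G0 X0.0 Y0.0
G1 X10.0 Y0.0
G1 X10.0 Y29.0
G1 X0.0 Y29.0
G1 X0.0 Y0.0
; layer 7
G0 Z12.0
G0 X0.0 Y0.0
G1 X10.0 Y0.0
G1 X10.0 Y29.0
G1 X0.0 Y29.0
G1 X0.0 Y0.0
; layer 8
G0 Z13.7
G0 X0.0 Y0.0
G1 X10.0 Y0.0
G1 X10.0 Y29.0
G1 X0.0 Y29.0
G1 X0.0 Y0.0
M2 ; end

The solid is a rectangular box, roughly 10 × 29 mm footprint and 13.7 mm tall. Slicing at Δz = 1.7 mm — 8 equal slices spanning the solid's height, so layer i sits at z = i·h/8 — gives 8 non-empty perimeters. Each is a 4-segment closed polygon; G0 lifts to the layer z and rapids to the start vertex, then G1 traces the edges.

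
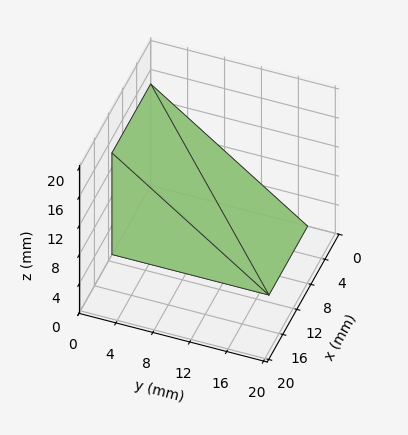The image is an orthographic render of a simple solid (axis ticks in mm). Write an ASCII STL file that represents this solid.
Reading the render: the shape is a wedge (ramp): 11 × 17 mm base, rising to 14 mm along the y=0 edge and sloping linearly to z=0 at y=17 (dimensions read to the nearest mm from the axis ticks). For the STL, each face is triangulated and given an outward normal.

solid part
  facet normal 0.0000 0.0000 -1.0000
    outer loop
      vertex 11.00 17.00 0.00
      vertex 11.00 0.00 0.00
      vertex 0.00 0.00 0.00
    endloop
  endfacet
  facet normal 0.0000 0.0000 -1.0000
    outer loop
      vertex 0.00 17.00 0.00
      vertex 11.00 17.00 0.00
      vertex 0.00 0.00 0.00
    endloop
  endfacet
  facet normal 0.0000 -1.0000 0.0000
    outer loop
      vertex 0.00 0.00 0.00
      vertex 11.00 0.00 0.00
      vertex 11.00 0.00 14.00
    endloop
  endfacet
  facet normal 0.0000 -1.0000 0.0000
    outer loop
      vertex 0.00 0.00 0.00
      vertex 11.00 0.00 14.00
      vertex 0.00 0.00 14.00
    endloop
  endfacet
  facet normal 0.0000 0.6357 0.7719
    outer loop
      vertex 0.00 0.00 14.00
      vertex 11.00 0.00 14.00
      vertex 11.00 17.00 0.00
    endloop
  endfacet
  facet normal 0.0000 0.6357 0.7719
    outer loop
      vertex 0.00 0.00 14.00
      vertex 11.00 17.00 0.00
      vertex 0.00 17.00 0.00
    endloop
  endfacet
  facet normal -1.0000 0.0000 0.0000
    outer loop
      vertex 0.00 0.00 14.00
      vertex 0.00 17.00 0.00
      vertex 0.00 0.00 0.00
    endloop
  endfacet
  facet normal 1.0000 0.0000 0.0000
    outer loop
      vertex 11.00 0.00 0.00
      vertex 11.00 17.00 0.00
      vertex 11.00 0.00 14.00
    endloop
  endfacet
endsolid part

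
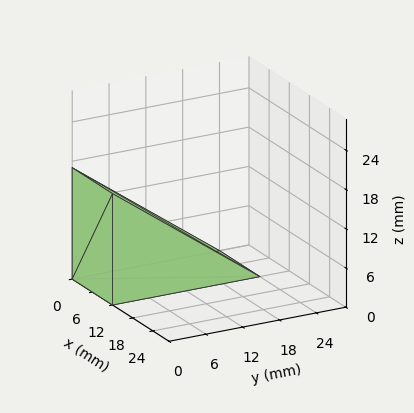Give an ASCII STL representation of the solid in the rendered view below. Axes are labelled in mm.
Reading the render: the shape is a wedge (ramp): 12 × 24 mm base, rising to 17 mm along the y=0 edge and sloping linearly to z=0 at y=24 (dimensions read to the nearest mm from the axis ticks). For the STL, each face is triangulated and given an outward normal.

solid part
  facet normal 0.0000 0.0000 -1.0000
    outer loop
      vertex 12.0 24.0 0.0
      vertex 12.0 0.0 0.0
      vertex 0.0 0.0 0.0
    endloop
  endfacet
  facet normal 0.0000 0.0000 -1.0000
    outer loop
      vertex 0.0 24.0 0.0
      vertex 12.0 24.0 0.0
      vertex 0.0 0.0 0.0
    endloop
  endfacet
  facet normal 0.0000 -1.0000 0.0000
    outer loop
      vertex 0.0 0.0 0.0
      vertex 12.0 0.0 0.0
      vertex 12.0 0.0 17.0
    endloop
  endfacet
  facet normal 0.0000 -1.0000 0.0000
    outer loop
      vertex 0.0 0.0 0.0
      vertex 12.0 0.0 17.0
      vertex 0.0 0.0 17.0
    endloop
  endfacet
  facet normal 0.0000 0.5780 0.8160
    outer loop
      vertex 0.0 0.0 17.0
      vertex 12.0 0.0 17.0
      vertex 12.0 24.0 0.0
    endloop
  endfacet
  facet normal 0.0000 0.5780 0.8160
    outer loop
      vertex 0.0 0.0 17.0
      vertex 12.0 24.0 0.0
      vertex 0.0 24.0 0.0
    endloop
  endfacet
  facet normal -1.0000 0.0000 0.0000
    outer loop
      vertex 0.0 0.0 17.0
      vertex 0.0 24.0 0.0
      vertex 0.0 0.0 0.0
    endloop
  endfacet
  facet normal 1.0000 0.0000 0.0000
    outer loop
      vertex 12.0 0.0 0.0
      vertex 12.0 24.0 0.0
      vertex 12.0 0.0 17.0
    endloop
  endfacet
endsolid part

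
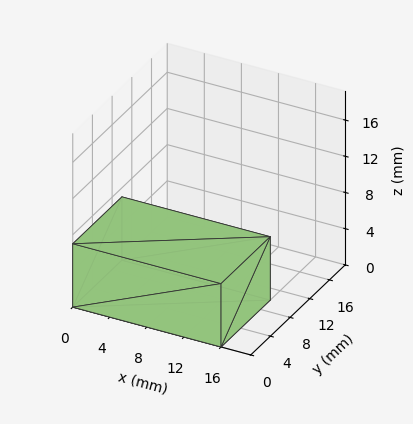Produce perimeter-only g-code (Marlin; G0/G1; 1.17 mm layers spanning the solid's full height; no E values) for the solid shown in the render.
Reading the render: the shape is a rectangular box, roughly 16 × 10 mm footprint and 7 mm tall (dimensions read to the nearest mm from the axis ticks). For the g-code, the solid's height is divided into equal slices at the stated Δz and each level perimeter traced with G1 moves after a G0 lift.

; perimeter-only toolpath
G21 ; units = mm
G90 ; absolute positioning
G28 ; home
; layer 1
G0 Z1.17
G0 X0.00 Y0.00
G1 X16.00 Y0.00
G1 X16.00 Y10.00
G1 X0.00 Y10.00
G1 X0.00 Y0.00
; layer 2
G0 Z2.33
G0 X0.00 Y0.00
G1 X16.00 Y0.00
G1 X16.00 Y10.00
G1 X0.00 Y10.00
G1 X0.00 Y0.00
; layer 3
G0 Z3.50
G0 X0.00 Y0.00
G1 X16.00 Y0.00
G1 X16.00 Y10.00
G1 X0.00 Y10.00
G1 X0.00 Y0.00
; layer 4
G0 Z4.67
G0 X0.00 Y0.00
G1 X16.00 Y0.00
G1 X16.00 Y10.00
G1 X0.00 Y10.00
G1 X0.00 Y0.00
; layer 5
G0 Z5.83
G0 X0.00 Y0.00
G1 X16.00 Y0.00
G1 X16.00 Y10.00
G1 X0.00 Y10.00
G1 X0.00 Y0.00
; layer 6
G0 Z7.00
G0 X0.00 Y0.00
G1 X16.00 Y0.00
G1 X16.00 Y10.00
G1 X0.00 Y10.00
G1 X0.00 Y0.00
M2 ; end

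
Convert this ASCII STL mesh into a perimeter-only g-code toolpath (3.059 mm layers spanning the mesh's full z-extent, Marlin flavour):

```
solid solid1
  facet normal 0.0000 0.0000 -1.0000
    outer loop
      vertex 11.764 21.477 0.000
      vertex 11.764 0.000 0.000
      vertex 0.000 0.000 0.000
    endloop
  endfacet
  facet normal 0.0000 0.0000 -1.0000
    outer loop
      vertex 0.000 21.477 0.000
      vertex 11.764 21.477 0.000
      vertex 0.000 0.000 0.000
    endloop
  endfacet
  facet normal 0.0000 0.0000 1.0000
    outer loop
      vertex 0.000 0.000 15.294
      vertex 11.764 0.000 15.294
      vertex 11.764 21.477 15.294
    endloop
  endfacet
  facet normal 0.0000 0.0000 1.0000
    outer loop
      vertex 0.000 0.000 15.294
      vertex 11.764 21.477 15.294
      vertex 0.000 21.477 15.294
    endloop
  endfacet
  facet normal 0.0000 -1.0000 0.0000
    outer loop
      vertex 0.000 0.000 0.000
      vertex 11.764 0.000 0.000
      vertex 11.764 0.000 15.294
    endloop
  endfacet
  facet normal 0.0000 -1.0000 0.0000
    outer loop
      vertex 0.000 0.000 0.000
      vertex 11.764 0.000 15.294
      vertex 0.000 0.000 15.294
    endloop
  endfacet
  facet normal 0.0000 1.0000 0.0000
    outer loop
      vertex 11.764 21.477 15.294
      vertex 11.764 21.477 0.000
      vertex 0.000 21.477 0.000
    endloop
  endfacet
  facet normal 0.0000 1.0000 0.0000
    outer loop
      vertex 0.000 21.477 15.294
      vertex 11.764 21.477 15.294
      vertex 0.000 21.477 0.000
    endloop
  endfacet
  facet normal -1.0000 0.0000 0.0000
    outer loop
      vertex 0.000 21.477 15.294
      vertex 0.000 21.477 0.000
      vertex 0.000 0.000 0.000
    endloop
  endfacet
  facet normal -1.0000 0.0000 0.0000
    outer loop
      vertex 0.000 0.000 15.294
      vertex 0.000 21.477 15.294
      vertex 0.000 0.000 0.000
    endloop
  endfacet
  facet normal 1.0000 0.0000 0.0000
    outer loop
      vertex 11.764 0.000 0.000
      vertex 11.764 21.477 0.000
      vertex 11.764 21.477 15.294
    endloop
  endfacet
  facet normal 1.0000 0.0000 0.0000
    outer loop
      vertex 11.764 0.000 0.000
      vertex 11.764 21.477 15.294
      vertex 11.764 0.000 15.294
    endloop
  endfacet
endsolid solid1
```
; perimeter-only toolpath
G21 ; units = mm
G90 ; absolute positioning
G28 ; home
; layer 1
G0 Z3.059
G0 X0.000 Y0.000
G1 X11.764 Y0.000
G1 X11.764 Y21.477
G1 X0.000 Y21.477
G1 X0.000 Y0.000
; layer 2
G0 Z6.118
G0 X0.000 Y0.000
G1 X11.764 Y0.000
G1 X11.764 Y21.477
G1 X0.000 Y21.477
G1 X0.000 Y0.000
; layer 3
G0 Z9.176
G0 X0.000 Y0.000
G1 X11.764 Y0.000
G1 X11.764 Y21.477
G1 X0.000 Y21.477
G1 X0.000 Y0.000
; layer 4
G0 Z12.235
G0 X0.000 Y0.000
G1 X11.764 Y0.000
G1 X11.764 Y21.477
G1 X0.000 Y21.477
G1 X0.000 Y0.000
; layer 5
G0 Z15.294
G0 X0.000 Y0.000
G1 X11.764 Y0.000
G1 X11.764 Y21.477
G1 X0.000 Y21.477
G1 X0.000 Y0.000
M2 ; end

The solid is a rectangular box, roughly 11.8 × 21.5 mm footprint and 15.3 mm tall. Slicing at Δz = 3.059 mm — 5 equal slices spanning the solid's height, so layer i sits at z = i·h/5 — gives 5 non-empty perimeters. Each is a 4-segment closed polygon; G0 lifts to the layer z and rapids to the start vertex, then G1 traces the edges.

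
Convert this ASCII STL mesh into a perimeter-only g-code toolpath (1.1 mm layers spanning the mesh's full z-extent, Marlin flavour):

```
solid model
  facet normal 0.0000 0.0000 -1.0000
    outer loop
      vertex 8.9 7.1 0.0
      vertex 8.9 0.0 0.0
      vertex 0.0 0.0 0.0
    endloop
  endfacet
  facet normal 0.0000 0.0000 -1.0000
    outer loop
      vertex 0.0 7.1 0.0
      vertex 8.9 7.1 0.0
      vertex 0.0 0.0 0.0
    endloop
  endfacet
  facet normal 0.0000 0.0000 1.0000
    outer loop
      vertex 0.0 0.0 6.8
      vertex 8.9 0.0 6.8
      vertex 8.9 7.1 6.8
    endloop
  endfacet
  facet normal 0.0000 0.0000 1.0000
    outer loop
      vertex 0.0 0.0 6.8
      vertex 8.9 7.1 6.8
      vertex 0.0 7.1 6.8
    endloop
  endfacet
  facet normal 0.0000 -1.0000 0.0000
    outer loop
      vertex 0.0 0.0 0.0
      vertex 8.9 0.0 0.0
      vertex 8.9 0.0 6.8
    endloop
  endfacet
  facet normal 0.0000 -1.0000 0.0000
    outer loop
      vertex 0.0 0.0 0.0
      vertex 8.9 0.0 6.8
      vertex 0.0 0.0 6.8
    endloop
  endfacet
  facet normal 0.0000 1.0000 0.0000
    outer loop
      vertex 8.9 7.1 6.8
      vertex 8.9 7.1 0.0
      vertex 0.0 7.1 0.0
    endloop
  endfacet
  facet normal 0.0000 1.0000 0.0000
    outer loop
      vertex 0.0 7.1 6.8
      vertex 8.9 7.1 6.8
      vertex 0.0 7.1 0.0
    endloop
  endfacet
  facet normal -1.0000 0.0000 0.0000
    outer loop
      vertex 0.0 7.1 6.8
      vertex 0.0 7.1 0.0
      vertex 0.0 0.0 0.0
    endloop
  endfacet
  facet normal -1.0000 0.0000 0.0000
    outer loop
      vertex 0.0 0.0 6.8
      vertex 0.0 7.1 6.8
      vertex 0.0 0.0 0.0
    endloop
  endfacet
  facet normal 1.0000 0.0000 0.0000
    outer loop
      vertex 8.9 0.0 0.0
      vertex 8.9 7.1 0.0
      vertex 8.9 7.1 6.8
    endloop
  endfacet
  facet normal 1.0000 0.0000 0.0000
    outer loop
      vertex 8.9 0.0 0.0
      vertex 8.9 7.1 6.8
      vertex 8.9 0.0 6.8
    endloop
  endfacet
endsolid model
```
; perimeter-only toolpath
G21 ; units = mm
G90 ; absolute positioning
G28 ; home
; layer 1
G0 Z1.1
G0 X0.0 Y0.0
G1 X8.9 Y0.0
G1 X8.9 Y7.1
G1 X0.0 Y7.1
G1 X0.0 Y0.0
; layer 2
G0 Z2.3
G0 X0.0 Y0.0
G1 X8.9 Y0.0
G1 X8.9 Y7.1
G1 X0.0 Y7.1
G1 X0.0 Y0.0
; layer 3
G0 Z3.4
G0 X0.0 Y0.0
G1 X8.9 Y0.0
G1 X8.9 Y7.1
G1 X0.0 Y7.1
G1 X0.0 Y0.0
; layer 4
G0 Z4.5
G0 X0.0 Y0.0
G1 X8.9 Y0.0
G1 X8.9 Y7.1
G1 X0.0 Y7.1
G1 X0.0 Y0.0
; layer 5
G0 Z5.7
G0 X0.0 Y0.0
G1 X8.9 Y0.0
G1 X8.9 Y7.1
G1 X0.0 Y7.1
G1 X0.0 Y0.0
; layer 6
G0 Z6.8
G0 X0.0 Y0.0
G1 X8.9 Y0.0
G1 X8.9 Y7.1
G1 X0.0 Y7.1
G1 X0.0 Y0.0
M2 ; end

The solid is a rectangular box, roughly 8.9 × 7.1 mm footprint and 6.8 mm tall. Slicing at Δz = 1.1 mm — 6 equal slices spanning the solid's height, so layer i sits at z = i·h/6 — gives 6 non-empty perimeters. Each is a 4-segment closed polygon; G0 lifts to the layer z and rapids to the start vertex, then G1 traces the edges.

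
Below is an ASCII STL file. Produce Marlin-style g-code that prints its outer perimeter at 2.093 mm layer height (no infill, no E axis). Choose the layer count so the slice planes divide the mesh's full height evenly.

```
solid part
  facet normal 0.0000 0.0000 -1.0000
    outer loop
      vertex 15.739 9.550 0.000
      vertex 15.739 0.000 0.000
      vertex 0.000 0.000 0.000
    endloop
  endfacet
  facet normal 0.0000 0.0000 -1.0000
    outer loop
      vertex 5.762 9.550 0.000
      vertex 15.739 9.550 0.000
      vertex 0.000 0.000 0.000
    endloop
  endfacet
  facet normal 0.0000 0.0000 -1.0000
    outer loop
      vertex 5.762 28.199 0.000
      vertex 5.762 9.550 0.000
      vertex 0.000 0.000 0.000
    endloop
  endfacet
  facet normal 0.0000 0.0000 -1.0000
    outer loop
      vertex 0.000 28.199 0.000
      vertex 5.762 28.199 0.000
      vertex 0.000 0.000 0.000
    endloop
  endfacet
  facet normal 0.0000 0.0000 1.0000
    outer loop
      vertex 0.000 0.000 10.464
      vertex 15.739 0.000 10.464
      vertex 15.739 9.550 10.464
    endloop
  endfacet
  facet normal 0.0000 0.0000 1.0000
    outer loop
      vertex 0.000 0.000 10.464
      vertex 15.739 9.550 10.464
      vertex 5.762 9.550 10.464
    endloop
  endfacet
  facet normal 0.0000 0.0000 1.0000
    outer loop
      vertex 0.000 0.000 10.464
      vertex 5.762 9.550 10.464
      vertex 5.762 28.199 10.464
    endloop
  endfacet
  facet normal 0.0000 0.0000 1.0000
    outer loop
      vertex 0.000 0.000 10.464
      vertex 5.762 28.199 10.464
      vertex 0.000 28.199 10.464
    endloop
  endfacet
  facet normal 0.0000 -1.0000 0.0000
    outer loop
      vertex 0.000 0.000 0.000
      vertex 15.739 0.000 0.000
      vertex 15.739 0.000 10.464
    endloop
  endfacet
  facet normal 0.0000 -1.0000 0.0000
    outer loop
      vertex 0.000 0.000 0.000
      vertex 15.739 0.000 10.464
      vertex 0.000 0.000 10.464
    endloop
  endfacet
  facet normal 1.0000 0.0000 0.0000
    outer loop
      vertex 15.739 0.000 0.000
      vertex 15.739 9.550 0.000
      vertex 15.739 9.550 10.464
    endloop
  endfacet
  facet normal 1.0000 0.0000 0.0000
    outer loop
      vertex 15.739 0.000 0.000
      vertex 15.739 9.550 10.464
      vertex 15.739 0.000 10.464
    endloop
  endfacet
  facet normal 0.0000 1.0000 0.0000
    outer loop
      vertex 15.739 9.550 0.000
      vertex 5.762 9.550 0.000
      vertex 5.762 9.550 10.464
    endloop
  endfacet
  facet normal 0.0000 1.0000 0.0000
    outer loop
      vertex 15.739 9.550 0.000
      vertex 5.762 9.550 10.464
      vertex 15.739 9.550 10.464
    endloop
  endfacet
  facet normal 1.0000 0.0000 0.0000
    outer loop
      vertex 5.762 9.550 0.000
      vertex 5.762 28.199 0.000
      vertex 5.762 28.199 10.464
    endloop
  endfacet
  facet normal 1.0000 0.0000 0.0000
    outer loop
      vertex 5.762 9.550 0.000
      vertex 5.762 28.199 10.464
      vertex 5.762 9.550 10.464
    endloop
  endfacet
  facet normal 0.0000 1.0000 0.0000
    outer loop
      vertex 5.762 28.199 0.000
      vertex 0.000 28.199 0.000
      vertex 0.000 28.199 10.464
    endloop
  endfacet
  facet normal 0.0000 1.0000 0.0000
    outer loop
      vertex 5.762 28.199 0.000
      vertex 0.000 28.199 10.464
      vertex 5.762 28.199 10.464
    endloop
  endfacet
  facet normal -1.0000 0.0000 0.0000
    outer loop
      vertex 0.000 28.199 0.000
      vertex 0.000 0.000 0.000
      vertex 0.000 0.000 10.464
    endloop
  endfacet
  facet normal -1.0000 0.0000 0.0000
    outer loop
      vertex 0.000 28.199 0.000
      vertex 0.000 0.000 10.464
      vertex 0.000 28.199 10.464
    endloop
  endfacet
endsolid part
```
; perimeter-only toolpath
G21 ; units = mm
G90 ; absolute positioning
G28 ; home
; layer 1
G0 Z2.093
G0 X0.000 Y0.000
G1 X15.739 Y0.000
G1 X15.739 Y9.550
G1 X5.762 Y9.550
G1 X5.762 Y28.199
G1 X0.000 Y28.199
G1 X0.000 Y0.000
; layer 2
G0 Z4.186
G0 X0.000 Y0.000
G1 X15.739 Y0.000
G1 X15.739 Y9.550
G1 X5.762 Y9.550
G1 X5.762 Y28.199
G1 X0.000 Y28.199
G1 X0.000 Y0.000
; layer 3
G0 Z6.278
G0 X0.000 Y0.000
G1 X15.739 Y0.000
G1 X15.739 Y9.550
G1 X5.762 Y9.550
G1 X5.762 Y28.199
G1 X0.000 Y28.199
G1 X0.000 Y0.000
; layer 4
G0 Z8.371
G0 X0.000 Y0.000
G1 X15.739 Y0.000
G1 X15.739 Y9.550
G1 X5.762 Y9.550
G1 X5.762 Y28.199
G1 X0.000 Y28.199
G1 X0.000 Y0.000
; layer 5
G0 Z10.464
G0 X0.000 Y0.000
G1 X15.739 Y0.000
G1 X15.739 Y9.550
G1 X5.762 Y9.550
G1 X5.762 Y28.199
G1 X0.000 Y28.199
G1 X0.000 Y0.000
M2 ; end

The solid is an L-shaped prism: outer 15.7 × 28.2 mm, arm thicknesses ≈ 9.55 mm (horizontal) and 5.76 mm (vertical), extruded 10.5 mm in z. Slicing at Δz = 2.093 mm — 5 equal slices spanning the solid's height, so layer i sits at z = i·h/5 — gives 5 non-empty perimeters. Each is a 6-segment closed polygon; G0 lifts to the layer z and rapids to the start vertex, then G1 traces the edges.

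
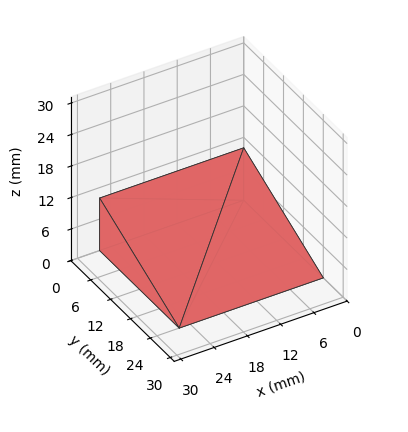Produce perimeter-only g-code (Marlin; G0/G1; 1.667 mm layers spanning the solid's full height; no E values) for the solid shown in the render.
Reading the render: the shape is a wedge (ramp): 26 × 24 mm base, rising to 10 mm along the y=0 edge and sloping linearly to z=0 at y=24 (dimensions read to the nearest mm from the axis ticks). For the g-code, the solid's height is divided into equal slices at the stated Δz and each level perimeter traced with G1 moves after a G0 lift.

; perimeter-only toolpath
G21 ; units = mm
G90 ; absolute positioning
G28 ; home
; layer 1
G0 Z1.667
G0 X0.000 Y0.000
G1 X26.000 Y0.000
G1 X26.000 Y20.000
G1 X0.000 Y20.000
G1 X0.000 Y0.000
; layer 2
G0 Z3.333
G0 X0.000 Y0.000
G1 X26.000 Y0.000
G1 X26.000 Y16.000
G1 X0.000 Y16.000
G1 X0.000 Y0.000
; layer 3
G0 Z5.000
G0 X0.000 Y0.000
G1 X26.000 Y0.000
G1 X26.000 Y12.000
G1 X0.000 Y12.000
G1 X0.000 Y0.000
; layer 4
G0 Z6.667
G0 X0.000 Y0.000
G1 X26.000 Y0.000
G1 X26.000 Y8.000
G1 X0.000 Y8.000
G1 X0.000 Y0.000
; layer 5
G0 Z8.333
G0 X0.000 Y0.000
G1 X26.000 Y0.000
G1 X26.000 Y4.000
G1 X0.000 Y4.000
G1 X0.000 Y0.000
M2 ; end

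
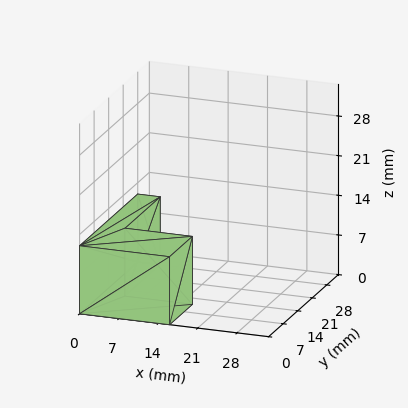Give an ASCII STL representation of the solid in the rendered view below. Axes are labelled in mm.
Reading the render: the shape is an L-shaped prism: outer 16 × 28 mm, arm thicknesses ≈ 11 mm (horizontal) and 4 mm (vertical), extruded 12 mm in z (dimensions read to the nearest mm from the axis ticks). For the STL, each face is triangulated and given an outward normal.

solid part
  facet normal 0.0000 0.0000 -1.0000
    outer loop
      vertex 16.00 11.00 0.00
      vertex 16.00 0.00 0.00
      vertex 0.00 0.00 0.00
    endloop
  endfacet
  facet normal 0.0000 0.0000 -1.0000
    outer loop
      vertex 4.00 11.00 0.00
      vertex 16.00 11.00 0.00
      vertex 0.00 0.00 0.00
    endloop
  endfacet
  facet normal 0.0000 0.0000 -1.0000
    outer loop
      vertex 4.00 28.00 0.00
      vertex 4.00 11.00 0.00
      vertex 0.00 0.00 0.00
    endloop
  endfacet
  facet normal 0.0000 0.0000 -1.0000
    outer loop
      vertex 0.00 28.00 0.00
      vertex 4.00 28.00 0.00
      vertex 0.00 0.00 0.00
    endloop
  endfacet
  facet normal 0.0000 0.0000 1.0000
    outer loop
      vertex 0.00 0.00 12.00
      vertex 16.00 0.00 12.00
      vertex 16.00 11.00 12.00
    endloop
  endfacet
  facet normal 0.0000 0.0000 1.0000
    outer loop
      vertex 0.00 0.00 12.00
      vertex 16.00 11.00 12.00
      vertex 4.00 11.00 12.00
    endloop
  endfacet
  facet normal 0.0000 0.0000 1.0000
    outer loop
      vertex 0.00 0.00 12.00
      vertex 4.00 11.00 12.00
      vertex 4.00 28.00 12.00
    endloop
  endfacet
  facet normal 0.0000 0.0000 1.0000
    outer loop
      vertex 0.00 0.00 12.00
      vertex 4.00 28.00 12.00
      vertex 0.00 28.00 12.00
    endloop
  endfacet
  facet normal 0.0000 -1.0000 0.0000
    outer loop
      vertex 0.00 0.00 0.00
      vertex 16.00 0.00 0.00
      vertex 16.00 0.00 12.00
    endloop
  endfacet
  facet normal 0.0000 -1.0000 0.0000
    outer loop
      vertex 0.00 0.00 0.00
      vertex 16.00 0.00 12.00
      vertex 0.00 0.00 12.00
    endloop
  endfacet
  facet normal 1.0000 0.0000 0.0000
    outer loop
      vertex 16.00 0.00 0.00
      vertex 16.00 11.00 0.00
      vertex 16.00 11.00 12.00
    endloop
  endfacet
  facet normal 1.0000 0.0000 0.0000
    outer loop
      vertex 16.00 0.00 0.00
      vertex 16.00 11.00 12.00
      vertex 16.00 0.00 12.00
    endloop
  endfacet
  facet normal 0.0000 1.0000 0.0000
    outer loop
      vertex 16.00 11.00 0.00
      vertex 4.00 11.00 0.00
      vertex 4.00 11.00 12.00
    endloop
  endfacet
  facet normal 0.0000 1.0000 0.0000
    outer loop
      vertex 16.00 11.00 0.00
      vertex 4.00 11.00 12.00
      vertex 16.00 11.00 12.00
    endloop
  endfacet
  facet normal 1.0000 0.0000 0.0000
    outer loop
      vertex 4.00 11.00 0.00
      vertex 4.00 28.00 0.00
      vertex 4.00 28.00 12.00
    endloop
  endfacet
  facet normal 1.0000 0.0000 0.0000
    outer loop
      vertex 4.00 11.00 0.00
      vertex 4.00 28.00 12.00
      vertex 4.00 11.00 12.00
    endloop
  endfacet
  facet normal 0.0000 1.0000 0.0000
    outer loop
      vertex 4.00 28.00 0.00
      vertex 0.00 28.00 0.00
      vertex 0.00 28.00 12.00
    endloop
  endfacet
  facet normal 0.0000 1.0000 0.0000
    outer loop
      vertex 4.00 28.00 0.00
      vertex 0.00 28.00 12.00
      vertex 4.00 28.00 12.00
    endloop
  endfacet
  facet normal -1.0000 0.0000 0.0000
    outer loop
      vertex 0.00 28.00 0.00
      vertex 0.00 0.00 0.00
      vertex 0.00 0.00 12.00
    endloop
  endfacet
  facet normal -1.0000 0.0000 0.0000
    outer loop
      vertex 0.00 28.00 0.00
      vertex 0.00 0.00 12.00
      vertex 0.00 28.00 12.00
    endloop
  endfacet
endsolid part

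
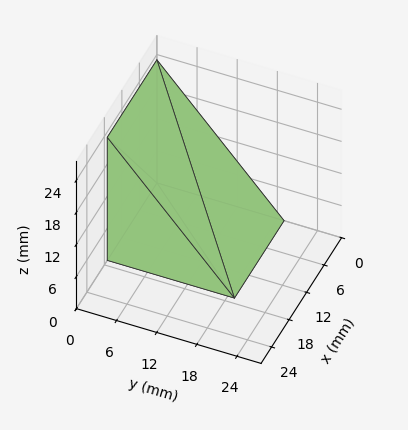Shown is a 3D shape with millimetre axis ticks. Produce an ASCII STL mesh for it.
Reading the render: the shape is a wedge (ramp): 17 × 19 mm base, rising to 23 mm along the y=0 edge and sloping linearly to z=0 at y=19 (dimensions read to the nearest mm from the axis ticks). For the STL, each face is triangulated and given an outward normal.

solid part
  facet normal 0.0000 0.0000 -1.0000
    outer loop
      vertex 17.0 19.0 0.0
      vertex 17.0 0.0 0.0
      vertex 0.0 0.0 0.0
    endloop
  endfacet
  facet normal 0.0000 0.0000 -1.0000
    outer loop
      vertex 0.0 19.0 0.0
      vertex 17.0 19.0 0.0
      vertex 0.0 0.0 0.0
    endloop
  endfacet
  facet normal 0.0000 -1.0000 0.0000
    outer loop
      vertex 0.0 0.0 0.0
      vertex 17.0 0.0 0.0
      vertex 17.0 0.0 23.0
    endloop
  endfacet
  facet normal 0.0000 -1.0000 0.0000
    outer loop
      vertex 0.0 0.0 0.0
      vertex 17.0 0.0 23.0
      vertex 0.0 0.0 23.0
    endloop
  endfacet
  facet normal 0.0000 0.7710 0.6369
    outer loop
      vertex 0.0 0.0 23.0
      vertex 17.0 0.0 23.0
      vertex 17.0 19.0 0.0
    endloop
  endfacet
  facet normal 0.0000 0.7710 0.6369
    outer loop
      vertex 0.0 0.0 23.0
      vertex 17.0 19.0 0.0
      vertex 0.0 19.0 0.0
    endloop
  endfacet
  facet normal -1.0000 0.0000 0.0000
    outer loop
      vertex 0.0 0.0 23.0
      vertex 0.0 19.0 0.0
      vertex 0.0 0.0 0.0
    endloop
  endfacet
  facet normal 1.0000 0.0000 0.0000
    outer loop
      vertex 17.0 0.0 0.0
      vertex 17.0 19.0 0.0
      vertex 17.0 0.0 23.0
    endloop
  endfacet
endsolid part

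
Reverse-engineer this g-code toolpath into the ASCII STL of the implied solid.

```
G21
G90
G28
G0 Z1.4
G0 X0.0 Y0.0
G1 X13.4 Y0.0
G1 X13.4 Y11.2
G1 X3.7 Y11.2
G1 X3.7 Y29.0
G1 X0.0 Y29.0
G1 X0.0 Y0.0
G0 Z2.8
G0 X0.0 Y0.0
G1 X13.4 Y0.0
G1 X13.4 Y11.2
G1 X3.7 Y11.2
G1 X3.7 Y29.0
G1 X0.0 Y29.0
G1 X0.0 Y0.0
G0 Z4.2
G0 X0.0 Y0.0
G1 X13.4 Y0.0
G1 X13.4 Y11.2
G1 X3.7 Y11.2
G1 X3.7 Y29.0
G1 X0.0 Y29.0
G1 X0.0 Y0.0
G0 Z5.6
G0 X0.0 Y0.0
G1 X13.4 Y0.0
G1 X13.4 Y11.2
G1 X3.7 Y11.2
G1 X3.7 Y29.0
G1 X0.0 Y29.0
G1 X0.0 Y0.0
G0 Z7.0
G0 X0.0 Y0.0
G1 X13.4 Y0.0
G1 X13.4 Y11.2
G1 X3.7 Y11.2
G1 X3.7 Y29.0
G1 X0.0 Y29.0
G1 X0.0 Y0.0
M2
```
solid part
  facet normal 0.0000 0.0000 -1.0000
    outer loop
      vertex 13.4 11.2 0.0
      vertex 13.4 0.0 0.0
      vertex 0.0 0.0 0.0
    endloop
  endfacet
  facet normal 0.0000 0.0000 -1.0000
    outer loop
      vertex 3.7 11.2 0.0
      vertex 13.4 11.2 0.0
      vertex 0.0 0.0 0.0
    endloop
  endfacet
  facet normal 0.0000 0.0000 -1.0000
    outer loop
      vertex 3.7 29.0 0.0
      vertex 3.7 11.2 0.0
      vertex 0.0 0.0 0.0
    endloop
  endfacet
  facet normal 0.0000 0.0000 -1.0000
    outer loop
      vertex 0.0 29.0 0.0
      vertex 3.7 29.0 0.0
      vertex 0.0 0.0 0.0
    endloop
  endfacet
  facet normal 0.0000 0.0000 1.0000
    outer loop
      vertex 0.0 0.0 7.0
      vertex 13.4 0.0 7.0
      vertex 13.4 11.2 7.0
    endloop
  endfacet
  facet normal 0.0000 0.0000 1.0000
    outer loop
      vertex 0.0 0.0 7.0
      vertex 13.4 11.2 7.0
      vertex 3.7 11.2 7.0
    endloop
  endfacet
  facet normal 0.0000 0.0000 1.0000
    outer loop
      vertex 0.0 0.0 7.0
      vertex 3.7 11.2 7.0
      vertex 3.7 29.0 7.0
    endloop
  endfacet
  facet normal 0.0000 0.0000 1.0000
    outer loop
      vertex 0.0 0.0 7.0
      vertex 3.7 29.0 7.0
      vertex 0.0 29.0 7.0
    endloop
  endfacet
  facet normal 0.0000 -1.0000 0.0000
    outer loop
      vertex 0.0 0.0 0.0
      vertex 13.4 0.0 0.0
      vertex 13.4 0.0 7.0
    endloop
  endfacet
  facet normal 0.0000 -1.0000 0.0000
    outer loop
      vertex 0.0 0.0 0.0
      vertex 13.4 0.0 7.0
      vertex 0.0 0.0 7.0
    endloop
  endfacet
  facet normal 1.0000 0.0000 0.0000
    outer loop
      vertex 13.4 0.0 0.0
      vertex 13.4 11.2 0.0
      vertex 13.4 11.2 7.0
    endloop
  endfacet
  facet normal 1.0000 0.0000 0.0000
    outer loop
      vertex 13.4 0.0 0.0
      vertex 13.4 11.2 7.0
      vertex 13.4 0.0 7.0
    endloop
  endfacet
  facet normal 0.0000 1.0000 0.0000
    outer loop
      vertex 13.4 11.2 0.0
      vertex 3.7 11.2 0.0
      vertex 3.7 11.2 7.0
    endloop
  endfacet
  facet normal 0.0000 1.0000 0.0000
    outer loop
      vertex 13.4 11.2 0.0
      vertex 3.7 11.2 7.0
      vertex 13.4 11.2 7.0
    endloop
  endfacet
  facet normal 1.0000 0.0000 0.0000
    outer loop
      vertex 3.7 11.2 0.0
      vertex 3.7 29.0 0.0
      vertex 3.7 29.0 7.0
    endloop
  endfacet
  facet normal 1.0000 0.0000 0.0000
    outer loop
      vertex 3.7 11.2 0.0
      vertex 3.7 29.0 7.0
      vertex 3.7 11.2 7.0
    endloop
  endfacet
  facet normal 0.0000 1.0000 0.0000
    outer loop
      vertex 3.7 29.0 0.0
      vertex 0.0 29.0 0.0
      vertex 0.0 29.0 7.0
    endloop
  endfacet
  facet normal 0.0000 1.0000 0.0000
    outer loop
      vertex 3.7 29.0 0.0
      vertex 0.0 29.0 7.0
      vertex 3.7 29.0 7.0
    endloop
  endfacet
  facet normal -1.0000 0.0000 0.0000
    outer loop
      vertex 0.0 29.0 0.0
      vertex 0.0 0.0 0.0
      vertex 0.0 0.0 7.0
    endloop
  endfacet
  facet normal -1.0000 0.0000 0.0000
    outer loop
      vertex 0.0 29.0 0.0
      vertex 0.0 0.0 7.0
      vertex 0.0 29.0 7.0
    endloop
  endfacet
endsolid part

The G0 Z moves step by Δz≈1.4 mm. Every layer's G1 loop is the same polygon, so the solid is a straight extrusion of it from z=0 to z≈7. Closing with flat bottom and top caps and triangulating gives 20 facets — an L-shaped prism: outer 13.4 × 29 mm, arm thicknesses ≈ 11.2 mm (horizontal) and 3.7 mm (vertical), extruded 7 mm in z.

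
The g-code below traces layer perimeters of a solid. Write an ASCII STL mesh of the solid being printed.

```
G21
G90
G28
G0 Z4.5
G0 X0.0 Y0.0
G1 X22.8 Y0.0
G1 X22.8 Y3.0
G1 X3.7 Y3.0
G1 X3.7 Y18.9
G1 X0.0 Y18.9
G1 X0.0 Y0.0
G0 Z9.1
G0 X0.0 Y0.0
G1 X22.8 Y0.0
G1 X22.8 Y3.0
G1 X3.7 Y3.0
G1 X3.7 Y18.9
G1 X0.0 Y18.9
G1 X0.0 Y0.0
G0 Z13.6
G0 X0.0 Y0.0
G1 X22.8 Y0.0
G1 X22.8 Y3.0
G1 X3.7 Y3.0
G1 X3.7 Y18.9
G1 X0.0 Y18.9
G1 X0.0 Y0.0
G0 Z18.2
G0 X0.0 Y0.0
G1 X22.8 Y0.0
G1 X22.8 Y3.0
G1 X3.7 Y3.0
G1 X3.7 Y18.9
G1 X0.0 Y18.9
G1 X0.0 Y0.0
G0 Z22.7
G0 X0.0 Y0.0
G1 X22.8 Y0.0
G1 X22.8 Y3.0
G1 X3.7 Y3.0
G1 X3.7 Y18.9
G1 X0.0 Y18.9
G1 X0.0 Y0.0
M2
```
solid part
  facet normal 0.0000 0.0000 -1.0000
    outer loop
      vertex 22.8 3.0 0.0
      vertex 22.8 0.0 0.0
      vertex 0.0 0.0 0.0
    endloop
  endfacet
  facet normal 0.0000 0.0000 -1.0000
    outer loop
      vertex 3.7 3.0 0.0
      vertex 22.8 3.0 0.0
      vertex 0.0 0.0 0.0
    endloop
  endfacet
  facet normal 0.0000 0.0000 -1.0000
    outer loop
      vertex 3.7 18.9 0.0
      vertex 3.7 3.0 0.0
      vertex 0.0 0.0 0.0
    endloop
  endfacet
  facet normal 0.0000 0.0000 -1.0000
    outer loop
      vertex 0.0 18.9 0.0
      vertex 3.7 18.9 0.0
      vertex 0.0 0.0 0.0
    endloop
  endfacet
  facet normal 0.0000 0.0000 1.0000
    outer loop
      vertex 0.0 0.0 22.7
      vertex 22.8 0.0 22.7
      vertex 22.8 3.0 22.7
    endloop
  endfacet
  facet normal 0.0000 0.0000 1.0000
    outer loop
      vertex 0.0 0.0 22.7
      vertex 22.8 3.0 22.7
      vertex 3.7 3.0 22.7
    endloop
  endfacet
  facet normal 0.0000 0.0000 1.0000
    outer loop
      vertex 0.0 0.0 22.7
      vertex 3.7 3.0 22.7
      vertex 3.7 18.9 22.7
    endloop
  endfacet
  facet normal 0.0000 0.0000 1.0000
    outer loop
      vertex 0.0 0.0 22.7
      vertex 3.7 18.9 22.7
      vertex 0.0 18.9 22.7
    endloop
  endfacet
  facet normal 0.0000 -1.0000 0.0000
    outer loop
      vertex 0.0 0.0 0.0
      vertex 22.8 0.0 0.0
      vertex 22.8 0.0 22.7
    endloop
  endfacet
  facet normal 0.0000 -1.0000 0.0000
    outer loop
      vertex 0.0 0.0 0.0
      vertex 22.8 0.0 22.7
      vertex 0.0 0.0 22.7
    endloop
  endfacet
  facet normal 1.0000 0.0000 0.0000
    outer loop
      vertex 22.8 0.0 0.0
      vertex 22.8 3.0 0.0
      vertex 22.8 3.0 22.7
    endloop
  endfacet
  facet normal 1.0000 0.0000 0.0000
    outer loop
      vertex 22.8 0.0 0.0
      vertex 22.8 3.0 22.7
      vertex 22.8 0.0 22.7
    endloop
  endfacet
  facet normal 0.0000 1.0000 0.0000
    outer loop
      vertex 22.8 3.0 0.0
      vertex 3.7 3.0 0.0
      vertex 3.7 3.0 22.7
    endloop
  endfacet
  facet normal 0.0000 1.0000 0.0000
    outer loop
      vertex 22.8 3.0 0.0
      vertex 3.7 3.0 22.7
      vertex 22.8 3.0 22.7
    endloop
  endfacet
  facet normal 1.0000 0.0000 0.0000
    outer loop
      vertex 3.7 3.0 0.0
      vertex 3.7 18.9 0.0
      vertex 3.7 18.9 22.7
    endloop
  endfacet
  facet normal 1.0000 0.0000 0.0000
    outer loop
      vertex 3.7 3.0 0.0
      vertex 3.7 18.9 22.7
      vertex 3.7 3.0 22.7
    endloop
  endfacet
  facet normal 0.0000 1.0000 0.0000
    outer loop
      vertex 3.7 18.9 0.0
      vertex 0.0 18.9 0.0
      vertex 0.0 18.9 22.7
    endloop
  endfacet
  facet normal 0.0000 1.0000 0.0000
    outer loop
      vertex 3.7 18.9 0.0
      vertex 0.0 18.9 22.7
      vertex 3.7 18.9 22.7
    endloop
  endfacet
  facet normal -1.0000 0.0000 0.0000
    outer loop
      vertex 0.0 18.9 0.0
      vertex 0.0 0.0 0.0
      vertex 0.0 0.0 22.7
    endloop
  endfacet
  facet normal -1.0000 0.0000 0.0000
    outer loop
      vertex 0.0 18.9 0.0
      vertex 0.0 0.0 22.7
      vertex 0.0 18.9 22.7
    endloop
  endfacet
endsolid part

The G0 Z moves step by Δz≈4.5 mm. Every layer's G1 loop is the same polygon, so the solid is a straight extrusion of it from z=0 to z≈22.7. Closing with flat bottom and top caps and triangulating gives 20 facets — an L-shaped prism: outer 22.8 × 18.9 mm, arm thicknesses ≈ 3 mm (horizontal) and 3.7 mm (vertical), extruded 22.7 mm in z.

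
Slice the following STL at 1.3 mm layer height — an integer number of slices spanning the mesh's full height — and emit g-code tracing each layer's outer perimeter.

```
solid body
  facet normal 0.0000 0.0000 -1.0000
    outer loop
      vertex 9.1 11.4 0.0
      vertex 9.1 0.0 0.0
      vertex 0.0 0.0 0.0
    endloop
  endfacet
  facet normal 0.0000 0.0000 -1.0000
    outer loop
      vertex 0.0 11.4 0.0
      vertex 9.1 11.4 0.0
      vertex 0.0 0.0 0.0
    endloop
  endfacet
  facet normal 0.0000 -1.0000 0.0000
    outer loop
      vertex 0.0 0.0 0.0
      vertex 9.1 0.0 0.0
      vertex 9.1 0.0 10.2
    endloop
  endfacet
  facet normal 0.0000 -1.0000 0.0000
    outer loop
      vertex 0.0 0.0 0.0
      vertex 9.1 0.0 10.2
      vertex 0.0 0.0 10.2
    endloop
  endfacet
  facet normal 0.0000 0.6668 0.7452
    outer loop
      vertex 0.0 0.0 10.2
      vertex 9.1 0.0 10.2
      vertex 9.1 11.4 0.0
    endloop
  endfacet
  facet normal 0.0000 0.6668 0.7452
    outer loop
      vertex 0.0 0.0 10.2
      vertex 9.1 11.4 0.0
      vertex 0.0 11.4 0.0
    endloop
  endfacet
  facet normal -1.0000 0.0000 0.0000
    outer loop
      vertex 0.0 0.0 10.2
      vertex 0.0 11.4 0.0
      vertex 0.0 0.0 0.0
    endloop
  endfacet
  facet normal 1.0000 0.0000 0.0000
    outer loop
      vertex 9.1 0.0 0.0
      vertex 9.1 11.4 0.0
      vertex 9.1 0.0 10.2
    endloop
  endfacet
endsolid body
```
; perimeter-only toolpath
G21 ; units = mm
G90 ; absolute positioning
G28 ; home
; layer 1
G0 Z1.3
G0 X0.0 Y0.0
G1 X9.1 Y0.0
G1 X9.1 Y10.0
G1 X0.0 Y10.0
G1 X0.0 Y0.0
; layer 2
G0 Z2.5
G0 X0.0 Y0.0
G1 X9.1 Y0.0
G1 X9.1 Y8.6
G1 X0.0 Y8.6
G1 X0.0 Y0.0
; layer 3
G0 Z3.8
G0 X0.0 Y0.0
G1 X9.1 Y0.0
G1 X9.1 Y7.1
G1 X0.0 Y7.1
G1 X0.0 Y0.0
; layer 4
G0 Z5.1
G0 X0.0 Y0.0
G1 X9.1 Y0.0
G1 X9.1 Y5.7
G1 X0.0 Y5.7
G1 X0.0 Y0.0
; layer 5
G0 Z6.4
G0 X0.0 Y0.0
G1 X9.1 Y0.0
G1 X9.1 Y4.3
G1 X0.0 Y4.3
G1 X0.0 Y0.0
; layer 6
G0 Z7.6
G0 X0.0 Y0.0
G1 X9.1 Y0.0
G1 X9.1 Y2.9
G1 X0.0 Y2.9
G1 X0.0 Y0.0
; layer 7
G0 Z8.9
G0 X0.0 Y0.0
G1 X9.1 Y0.0
G1 X9.1 Y1.4
G1 X0.0 Y1.4
G1 X0.0 Y0.0
M2 ; end

The solid is a wedge (ramp): 9.1 × 11.4 mm base, rising to 10.2 mm along the y=0 edge and sloping linearly to z=0 at y=11.4. Slicing at Δz = 1.3 mm — 8 equal slices spanning the solid's height, so layer i sits at z = i·h/8 — gives 7 non-empty perimeters. Each is a 4-segment closed polygon; G0 lifts to the layer z and rapids to the start vertex, then G1 traces the edges. The cross-section shrinks linearly with z (the slice at the apex is degenerate and omitted).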